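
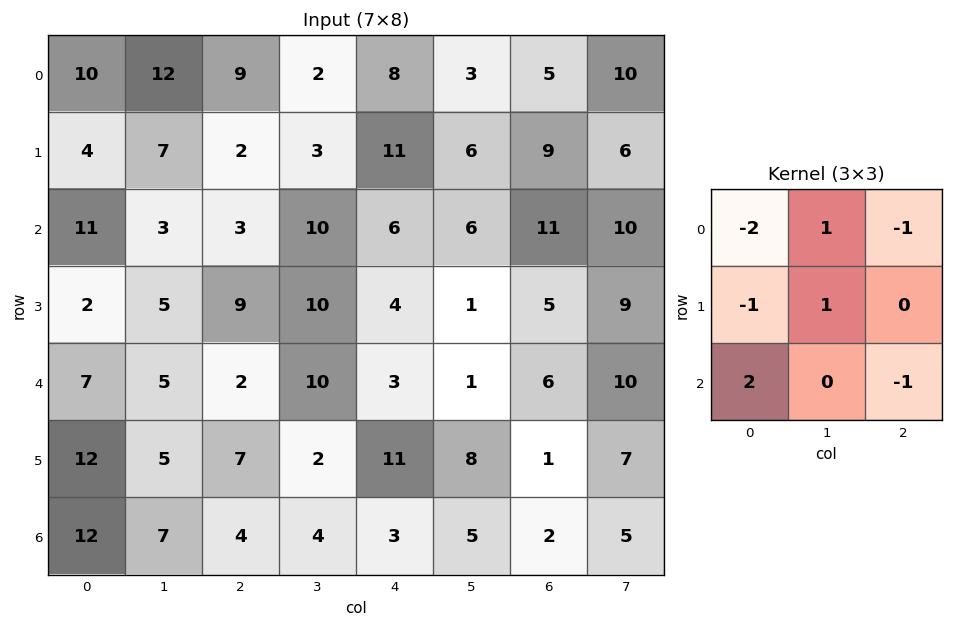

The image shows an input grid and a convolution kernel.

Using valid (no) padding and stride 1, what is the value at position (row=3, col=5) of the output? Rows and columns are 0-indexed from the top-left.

The receptive field on the input at this output position is [1 5 9 / 1 6 10 / 8 1 7]. Elementwise product with the kernel and sum: 1·-2 + 5·1 + 9·-1 + 1·-1 + 6·1 + 8·2 + 7·-1.

8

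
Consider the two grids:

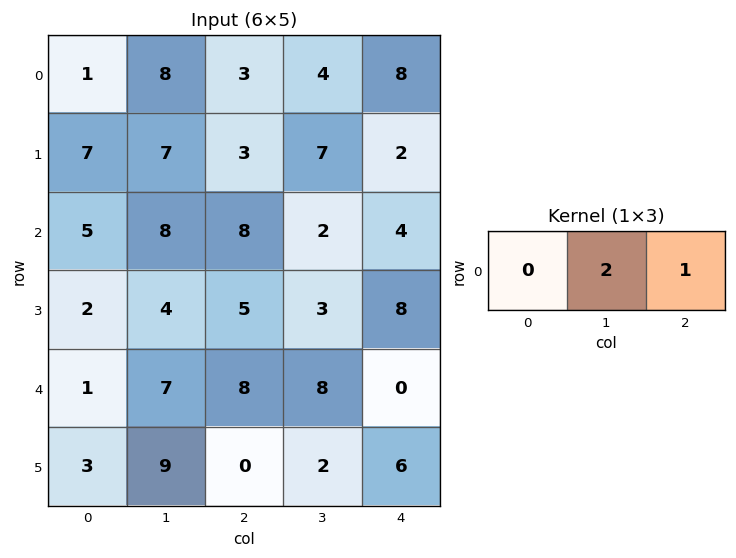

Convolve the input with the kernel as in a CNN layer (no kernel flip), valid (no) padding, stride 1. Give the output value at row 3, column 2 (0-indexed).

The receptive field on the input at this output position is [5 3 8]. Elementwise product with the kernel and sum: 3·2 + 8·1.

14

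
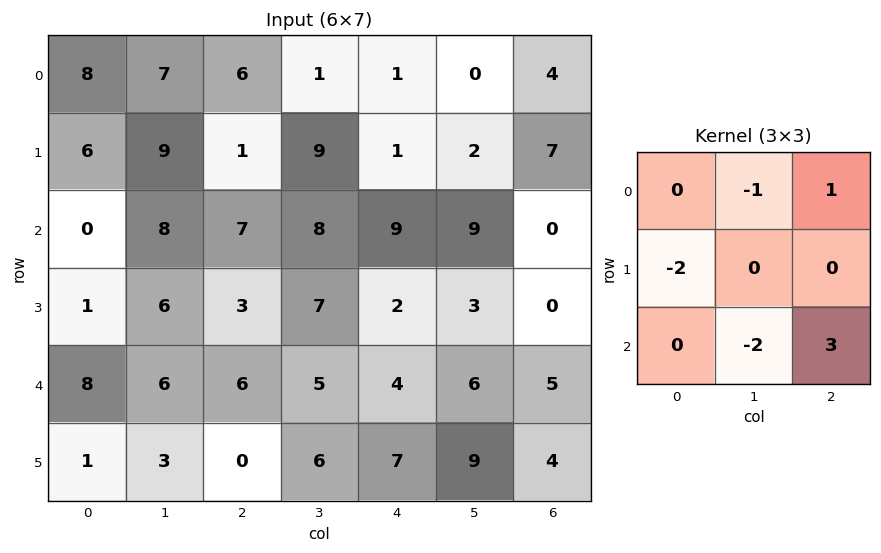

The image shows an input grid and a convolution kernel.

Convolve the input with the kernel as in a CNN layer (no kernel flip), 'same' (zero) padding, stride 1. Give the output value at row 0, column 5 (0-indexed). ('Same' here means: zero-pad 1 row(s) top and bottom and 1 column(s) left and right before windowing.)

The receptive field on the zero-padded input at this output position is [0 0 0 / 1 0 4 / 1 2 7]. Elementwise product with the kernel and sum: 0·-1 + 0·1 + 1·-2 + 2·-2 + 7·3.

15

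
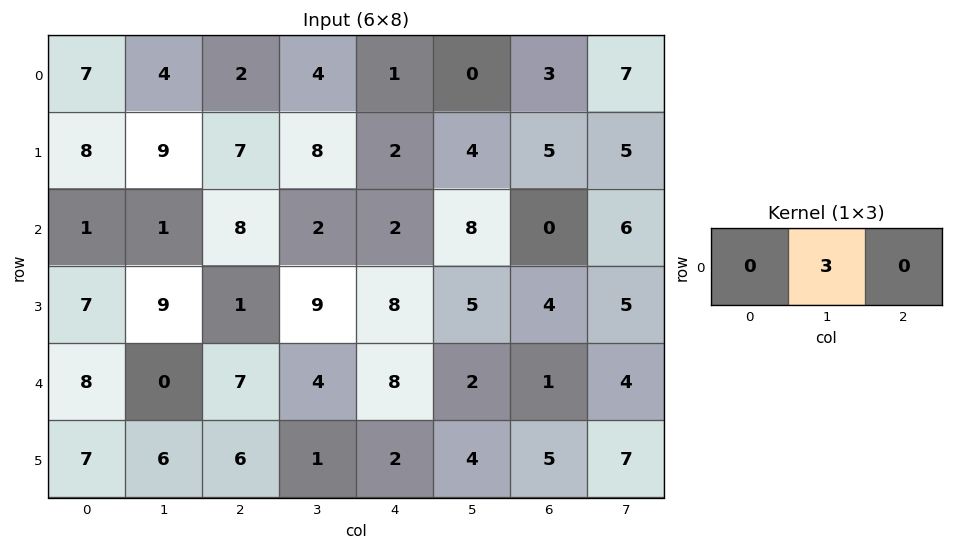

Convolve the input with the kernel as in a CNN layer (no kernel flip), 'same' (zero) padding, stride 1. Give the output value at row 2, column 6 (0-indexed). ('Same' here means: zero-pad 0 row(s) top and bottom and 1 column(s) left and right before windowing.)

The receptive field on the zero-padded input at this output position is [8 0 6]. Elementwise product with the kernel and sum: 0·3.

0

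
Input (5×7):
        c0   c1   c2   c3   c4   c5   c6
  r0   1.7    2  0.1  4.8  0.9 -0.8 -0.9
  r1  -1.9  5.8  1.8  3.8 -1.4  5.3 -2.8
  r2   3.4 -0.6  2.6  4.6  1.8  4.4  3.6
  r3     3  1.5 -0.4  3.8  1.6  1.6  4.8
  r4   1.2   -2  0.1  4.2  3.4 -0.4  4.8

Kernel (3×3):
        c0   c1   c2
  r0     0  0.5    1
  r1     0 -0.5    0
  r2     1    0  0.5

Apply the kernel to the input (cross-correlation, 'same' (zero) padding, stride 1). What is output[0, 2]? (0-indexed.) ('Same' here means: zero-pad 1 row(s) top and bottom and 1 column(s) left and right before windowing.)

7.65

The receptive field on the zero-padded input at this output position is [0 0 0 / 2 0.1 4.8 / 5.8 1.8 3.8]. Elementwise product with the kernel and sum: 0·0.5 + 0·1 + 0.1·-0.5 + 5.8·1 + 3.8·0.5.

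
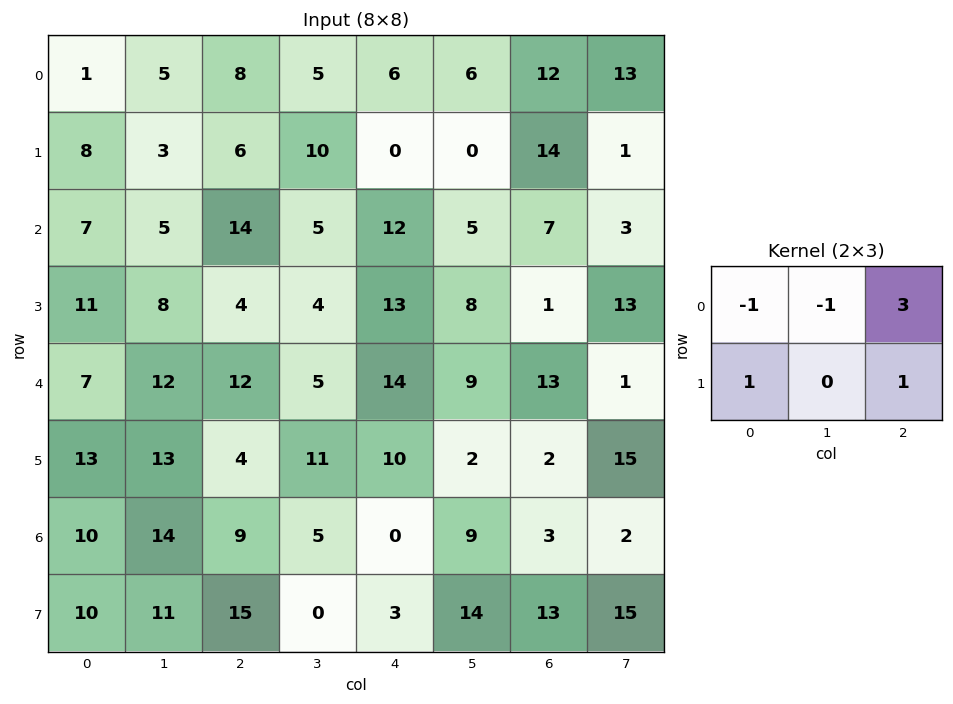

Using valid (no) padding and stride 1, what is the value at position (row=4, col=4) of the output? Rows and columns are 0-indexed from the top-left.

The receptive field on the input at this output position is [14 9 13 / 10 2 2]. Elementwise product with the kernel and sum: 14·-1 + 9·-1 + 13·3 + 10·1 + 2·1.

28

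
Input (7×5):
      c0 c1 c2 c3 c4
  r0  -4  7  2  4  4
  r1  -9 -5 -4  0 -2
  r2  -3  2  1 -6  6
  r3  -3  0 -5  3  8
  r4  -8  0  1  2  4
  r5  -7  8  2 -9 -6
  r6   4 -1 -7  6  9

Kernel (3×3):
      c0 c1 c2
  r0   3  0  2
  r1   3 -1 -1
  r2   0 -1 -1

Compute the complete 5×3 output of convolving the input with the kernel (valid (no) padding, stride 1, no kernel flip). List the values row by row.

Output[0,0]: The receptive field on the input at this output position is [-4 7 2 / -9 -5 -4 / -3 2 1]. Elementwise product with the kernel and sum: -4·3 + 2·2 + -9·3 + -5·-1 + -4·-1 + 2·-1 + 1·-1.

-29 23 4
-42 -2 -24
-12 -7 -17
-54 10 13
-45 36 17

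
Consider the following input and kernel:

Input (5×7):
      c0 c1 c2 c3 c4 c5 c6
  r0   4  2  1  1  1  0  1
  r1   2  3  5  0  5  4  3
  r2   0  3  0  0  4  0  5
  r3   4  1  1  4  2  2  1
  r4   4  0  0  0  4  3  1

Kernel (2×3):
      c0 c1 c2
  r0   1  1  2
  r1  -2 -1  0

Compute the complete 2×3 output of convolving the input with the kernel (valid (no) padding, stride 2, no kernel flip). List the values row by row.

Output[0,0]: The receptive field on the input at this output position is [4 2 1 / 2 3 5]. Elementwise product with the kernel and sum: 4·1 + 2·1 + 1·2 + 2·-2 + 3·-1.
Output[0,1]: The receptive field on the input at this output position is [1 1 1 / 5 0 5]. Elementwise product with the kernel and sum: 1·1 + 1·1 + 1·2 + 5·-2 + 0·-1.

1 -6 -11
-6 2 8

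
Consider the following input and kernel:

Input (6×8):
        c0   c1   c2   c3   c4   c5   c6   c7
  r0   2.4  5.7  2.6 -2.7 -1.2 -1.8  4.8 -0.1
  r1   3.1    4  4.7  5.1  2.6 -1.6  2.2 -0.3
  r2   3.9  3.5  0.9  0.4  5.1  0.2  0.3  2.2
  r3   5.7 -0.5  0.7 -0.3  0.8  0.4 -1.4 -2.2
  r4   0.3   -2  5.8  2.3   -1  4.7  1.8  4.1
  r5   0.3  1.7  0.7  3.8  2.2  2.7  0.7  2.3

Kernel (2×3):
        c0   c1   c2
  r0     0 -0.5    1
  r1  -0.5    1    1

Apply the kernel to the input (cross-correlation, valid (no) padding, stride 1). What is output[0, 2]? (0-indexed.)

5.5

The receptive field on the input at this output position is [2.6 -2.7 -1.2 / 4.7 5.1 2.6]. Elementwise product with the kernel and sum: -2.7·-0.5 + -1.2·1 + 4.7·-0.5 + 5.1·1 + 2.6·1.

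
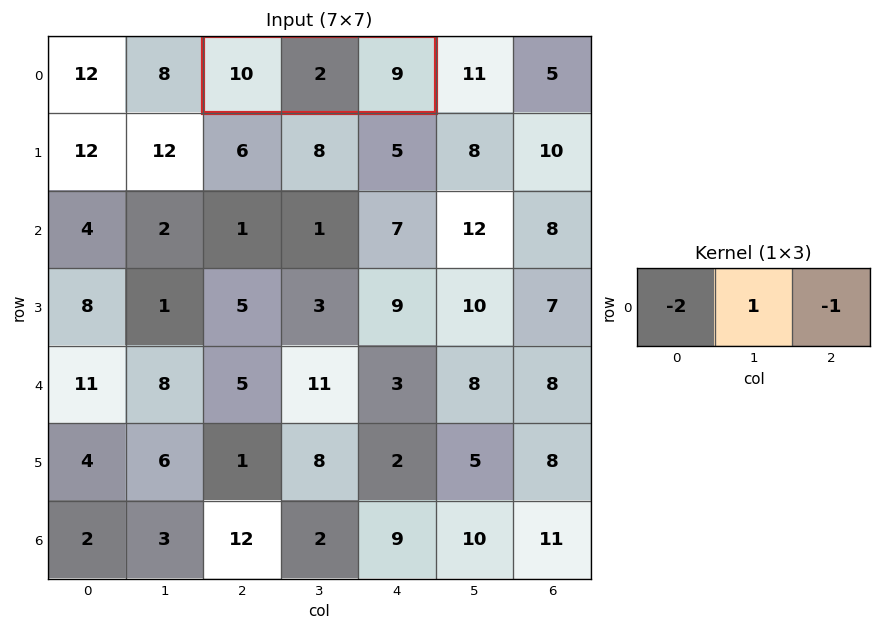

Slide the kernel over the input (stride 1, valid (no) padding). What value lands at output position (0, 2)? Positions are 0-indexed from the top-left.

The receptive field on the input at this output position is [10 2 9]. Elementwise product with the kernel and sum: 10·-2 + 2·1 + 9·-1.

-27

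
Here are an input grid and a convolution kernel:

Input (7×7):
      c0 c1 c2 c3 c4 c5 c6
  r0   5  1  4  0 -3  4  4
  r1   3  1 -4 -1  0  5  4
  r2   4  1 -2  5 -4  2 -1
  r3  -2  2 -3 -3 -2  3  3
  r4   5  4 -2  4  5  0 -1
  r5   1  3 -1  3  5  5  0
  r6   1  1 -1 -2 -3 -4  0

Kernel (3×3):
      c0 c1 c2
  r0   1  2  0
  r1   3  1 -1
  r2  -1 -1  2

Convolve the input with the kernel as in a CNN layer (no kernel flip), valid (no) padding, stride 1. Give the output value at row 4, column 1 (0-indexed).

1

The receptive field on the input at this output position is [4 -2 4 / 3 -1 3 / 1 -1 -2]. Elementwise product with the kernel and sum: 4·1 + -2·2 + 3·3 + -1·1 + 3·-1 + 1·-1 + -1·-1 + -2·2.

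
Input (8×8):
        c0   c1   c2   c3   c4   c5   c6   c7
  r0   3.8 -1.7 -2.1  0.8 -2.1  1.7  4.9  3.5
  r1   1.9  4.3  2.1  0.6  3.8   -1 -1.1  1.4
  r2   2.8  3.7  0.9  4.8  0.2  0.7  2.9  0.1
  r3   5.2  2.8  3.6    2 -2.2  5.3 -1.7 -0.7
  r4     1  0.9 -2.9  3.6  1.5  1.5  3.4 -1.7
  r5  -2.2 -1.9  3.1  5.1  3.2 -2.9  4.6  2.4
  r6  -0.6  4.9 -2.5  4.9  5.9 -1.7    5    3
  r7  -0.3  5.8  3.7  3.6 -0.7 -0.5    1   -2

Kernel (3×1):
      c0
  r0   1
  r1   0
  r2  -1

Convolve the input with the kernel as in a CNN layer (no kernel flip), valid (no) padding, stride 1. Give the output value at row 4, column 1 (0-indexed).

-4

The receptive field on the input at this output position is [0.9 / -1.9 / 4.9]. Elementwise product with the kernel and sum: 0.9·1 + 4.9·-1.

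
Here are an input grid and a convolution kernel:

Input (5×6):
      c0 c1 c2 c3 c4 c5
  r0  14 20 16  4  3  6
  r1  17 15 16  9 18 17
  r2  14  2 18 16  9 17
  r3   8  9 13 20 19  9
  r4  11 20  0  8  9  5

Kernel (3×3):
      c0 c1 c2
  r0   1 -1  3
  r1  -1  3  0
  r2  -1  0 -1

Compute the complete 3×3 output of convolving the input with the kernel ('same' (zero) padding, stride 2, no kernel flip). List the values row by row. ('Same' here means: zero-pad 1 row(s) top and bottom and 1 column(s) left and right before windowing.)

Output[0,0]: The receptive field on the zero-padded input at this output position is [0 0 0 / 0 14 20 / 0 17 15]. Elementwise product with the kernel and sum: 0·1 + 0·-1 + 0·3 + 0·-1 + 14·3 + 0·-1 + 15·-1.
Output[0,1]: The receptive field on the zero-padded input at this output position is [0 0 0 / 20 16 4 / 15 16 9]. Elementwise product with the kernel and sum: 0·1 + 0·-1 + 0·3 + 20·-1 + 16·3 + 15·-1 + 9·-1.

27 4 -21
61 49 24
52 36 47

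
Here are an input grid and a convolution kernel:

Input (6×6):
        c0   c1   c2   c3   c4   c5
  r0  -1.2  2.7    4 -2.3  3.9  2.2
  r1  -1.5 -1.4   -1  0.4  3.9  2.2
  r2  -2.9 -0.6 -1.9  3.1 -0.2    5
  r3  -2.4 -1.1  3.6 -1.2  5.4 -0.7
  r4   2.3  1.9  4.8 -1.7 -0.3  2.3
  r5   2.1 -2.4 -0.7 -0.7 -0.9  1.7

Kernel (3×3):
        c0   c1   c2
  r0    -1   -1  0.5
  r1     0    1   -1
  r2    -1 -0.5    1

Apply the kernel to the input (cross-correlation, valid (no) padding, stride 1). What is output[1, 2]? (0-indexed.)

8.25

The receptive field on the input at this output position is [-1 0.4 3.9 / -1.9 3.1 -0.2 / 3.6 -1.2 5.4]. Elementwise product with the kernel and sum: -1·-1 + 0.4·-1 + 3.9·0.5 + 3.1·1 + -0.2·-1 + 3.6·-1 + -1.2·-0.5 + 5.4·1.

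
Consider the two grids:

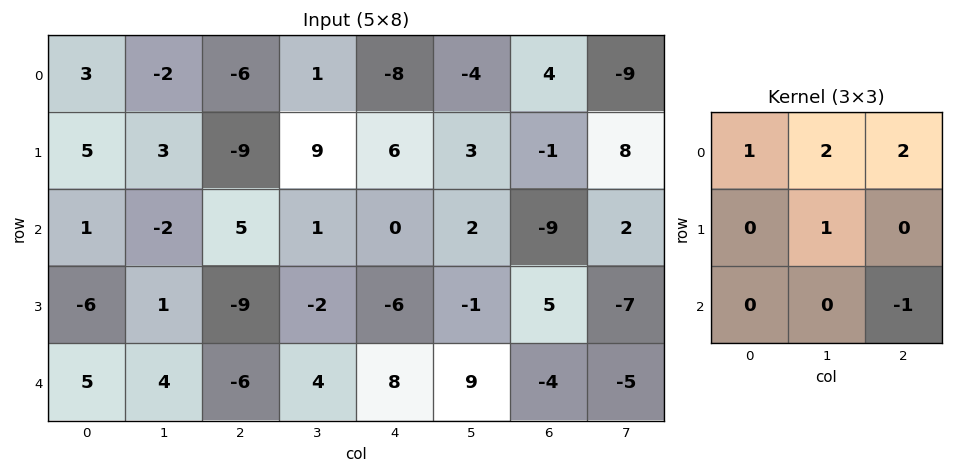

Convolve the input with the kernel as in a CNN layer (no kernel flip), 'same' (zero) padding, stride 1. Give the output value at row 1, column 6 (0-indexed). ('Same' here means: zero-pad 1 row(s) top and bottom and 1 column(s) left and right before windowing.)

The receptive field on the zero-padded input at this output position is [-4 4 -9 / 3 -1 8 / 2 -9 2]. Elementwise product with the kernel and sum: -4·1 + 4·2 + -9·2 + -1·1 + 2·-1.

-17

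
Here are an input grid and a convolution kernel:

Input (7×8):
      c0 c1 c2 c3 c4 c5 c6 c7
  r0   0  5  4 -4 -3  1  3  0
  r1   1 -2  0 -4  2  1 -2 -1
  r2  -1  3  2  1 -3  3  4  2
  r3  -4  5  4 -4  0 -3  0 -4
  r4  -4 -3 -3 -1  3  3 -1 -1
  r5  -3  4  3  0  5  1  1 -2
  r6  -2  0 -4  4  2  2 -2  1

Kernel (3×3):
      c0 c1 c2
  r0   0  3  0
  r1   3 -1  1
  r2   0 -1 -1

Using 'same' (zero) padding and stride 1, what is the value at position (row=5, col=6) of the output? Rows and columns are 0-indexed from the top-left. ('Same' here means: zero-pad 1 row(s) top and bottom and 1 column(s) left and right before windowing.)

The receptive field on the zero-padded input at this output position is [3 -1 -1 / 1 1 -2 / 2 -2 1]. Elementwise product with the kernel and sum: -1·3 + 1·3 + 1·-1 + -2·1 + -2·-1 + 1·-1.

-2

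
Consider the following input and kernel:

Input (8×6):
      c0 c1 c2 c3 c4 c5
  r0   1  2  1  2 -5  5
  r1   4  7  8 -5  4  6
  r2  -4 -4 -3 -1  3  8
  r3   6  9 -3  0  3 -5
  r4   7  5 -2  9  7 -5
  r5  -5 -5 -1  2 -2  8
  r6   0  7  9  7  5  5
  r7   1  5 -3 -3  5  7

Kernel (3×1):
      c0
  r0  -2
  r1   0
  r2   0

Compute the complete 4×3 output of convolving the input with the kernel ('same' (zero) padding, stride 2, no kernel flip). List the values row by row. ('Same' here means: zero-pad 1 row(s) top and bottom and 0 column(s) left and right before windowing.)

Output[0,0]: The receptive field on the zero-padded input at this output position is [0 / 1 / 4]. Elementwise product with the kernel and sum: 0·-2.

0 0 0
-8 -16 -8
-12 6 -6
10 2 4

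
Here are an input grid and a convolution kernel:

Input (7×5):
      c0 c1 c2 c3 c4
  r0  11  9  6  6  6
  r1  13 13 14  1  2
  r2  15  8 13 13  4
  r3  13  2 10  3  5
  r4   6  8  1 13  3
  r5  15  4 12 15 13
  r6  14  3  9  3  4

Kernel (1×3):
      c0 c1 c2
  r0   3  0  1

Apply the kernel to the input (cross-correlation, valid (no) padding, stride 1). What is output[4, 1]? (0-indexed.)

The receptive field on the input at this output position is [8 1 13]. Elementwise product with the kernel and sum: 8·3 + 13·1.

37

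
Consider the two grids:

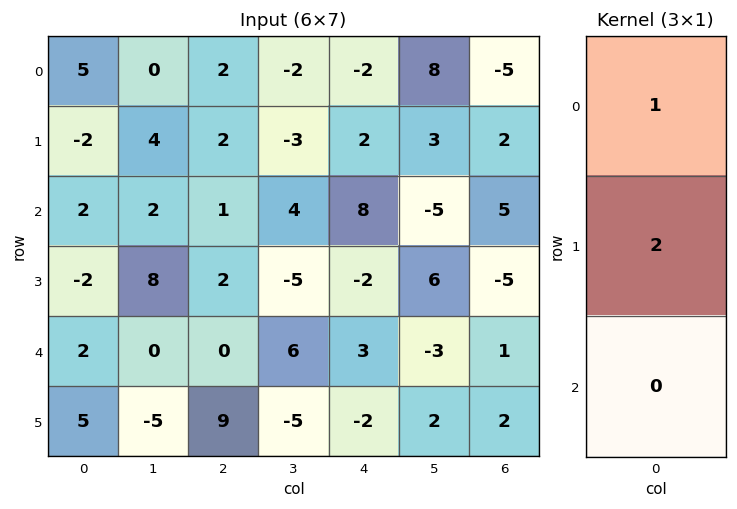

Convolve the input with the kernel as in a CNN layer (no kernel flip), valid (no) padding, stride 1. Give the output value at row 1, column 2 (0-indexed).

The receptive field on the input at this output position is [2 / 1 / 2]. Elementwise product with the kernel and sum: 2·1 + 1·2.

4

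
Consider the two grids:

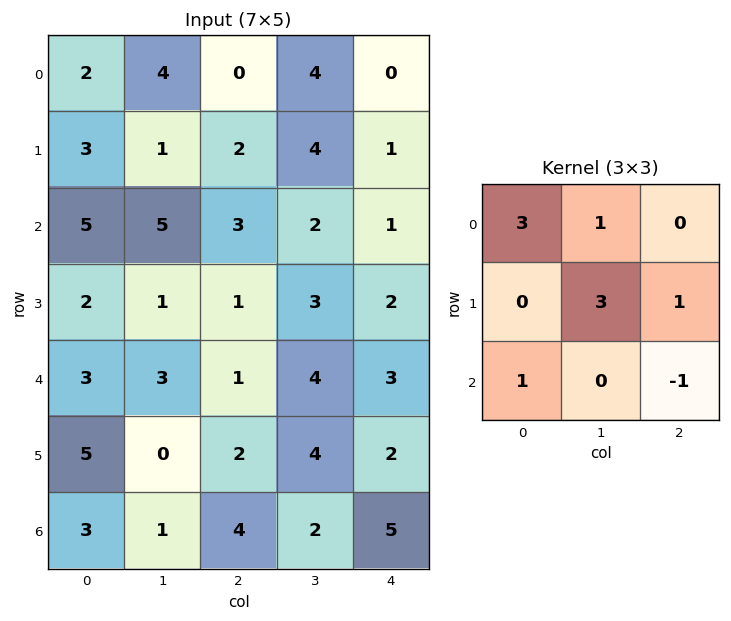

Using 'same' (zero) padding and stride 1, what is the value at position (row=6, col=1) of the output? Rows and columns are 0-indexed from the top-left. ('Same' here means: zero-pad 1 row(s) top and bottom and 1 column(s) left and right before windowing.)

The receptive field on the zero-padded input at this output position is [5 0 2 / 3 1 4 / 0 0 0]. Elementwise product with the kernel and sum: 5·3 + 0·1 + 1·3 + 4·1 + 0·1 + 0·-1.

22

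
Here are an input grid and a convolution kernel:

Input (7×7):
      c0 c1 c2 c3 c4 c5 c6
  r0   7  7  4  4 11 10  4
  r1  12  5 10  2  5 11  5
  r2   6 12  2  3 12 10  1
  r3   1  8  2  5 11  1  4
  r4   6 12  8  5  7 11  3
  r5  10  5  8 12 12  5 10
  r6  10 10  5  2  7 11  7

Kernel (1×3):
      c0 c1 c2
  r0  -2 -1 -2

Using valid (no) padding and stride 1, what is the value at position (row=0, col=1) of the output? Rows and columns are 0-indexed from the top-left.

The receptive field on the input at this output position is [7 4 4]. Elementwise product with the kernel and sum: 7·-2 + 4·-1 + 4·-2.

-26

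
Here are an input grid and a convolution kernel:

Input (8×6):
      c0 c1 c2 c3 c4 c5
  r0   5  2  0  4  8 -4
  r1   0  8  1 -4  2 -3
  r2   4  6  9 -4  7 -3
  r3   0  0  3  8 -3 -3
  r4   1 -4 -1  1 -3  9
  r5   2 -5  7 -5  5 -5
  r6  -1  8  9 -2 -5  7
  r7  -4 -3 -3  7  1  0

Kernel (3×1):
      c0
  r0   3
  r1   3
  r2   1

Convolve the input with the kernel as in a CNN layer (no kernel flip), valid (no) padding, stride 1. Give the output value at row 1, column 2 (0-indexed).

33

The receptive field on the input at this output position is [1 / 9 / 3]. Elementwise product with the kernel and sum: 1·3 + 9·3 + 3·1.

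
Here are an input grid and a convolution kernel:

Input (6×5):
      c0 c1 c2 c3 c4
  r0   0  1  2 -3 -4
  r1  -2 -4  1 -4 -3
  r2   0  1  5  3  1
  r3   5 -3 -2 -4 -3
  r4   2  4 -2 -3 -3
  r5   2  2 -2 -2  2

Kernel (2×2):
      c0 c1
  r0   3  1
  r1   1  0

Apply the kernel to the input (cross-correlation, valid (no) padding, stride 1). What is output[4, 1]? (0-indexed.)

The receptive field on the input at this output position is [4 -2 / 2 -2]. Elementwise product with the kernel and sum: 4·3 + -2·1 + 2·1.

12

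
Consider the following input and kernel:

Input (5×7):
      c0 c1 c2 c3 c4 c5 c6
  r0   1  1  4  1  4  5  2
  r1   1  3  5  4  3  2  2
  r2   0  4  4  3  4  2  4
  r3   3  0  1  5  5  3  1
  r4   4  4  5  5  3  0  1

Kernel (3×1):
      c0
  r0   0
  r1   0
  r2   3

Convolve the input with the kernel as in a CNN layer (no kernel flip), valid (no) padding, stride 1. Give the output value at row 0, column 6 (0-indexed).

The receptive field on the input at this output position is [2 / 2 / 4]. Elementwise product with the kernel and sum: 4·3.

12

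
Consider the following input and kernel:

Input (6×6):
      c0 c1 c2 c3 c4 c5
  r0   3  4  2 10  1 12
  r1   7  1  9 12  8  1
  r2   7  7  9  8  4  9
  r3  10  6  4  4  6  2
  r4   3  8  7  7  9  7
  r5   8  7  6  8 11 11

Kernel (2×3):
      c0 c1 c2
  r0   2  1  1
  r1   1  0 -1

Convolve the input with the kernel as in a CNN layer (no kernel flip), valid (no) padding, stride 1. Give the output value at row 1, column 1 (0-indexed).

22

The receptive field on the input at this output position is [1 9 12 / 7 9 8]. Elementwise product with the kernel and sum: 1·2 + 9·1 + 12·1 + 7·1 + 8·-1.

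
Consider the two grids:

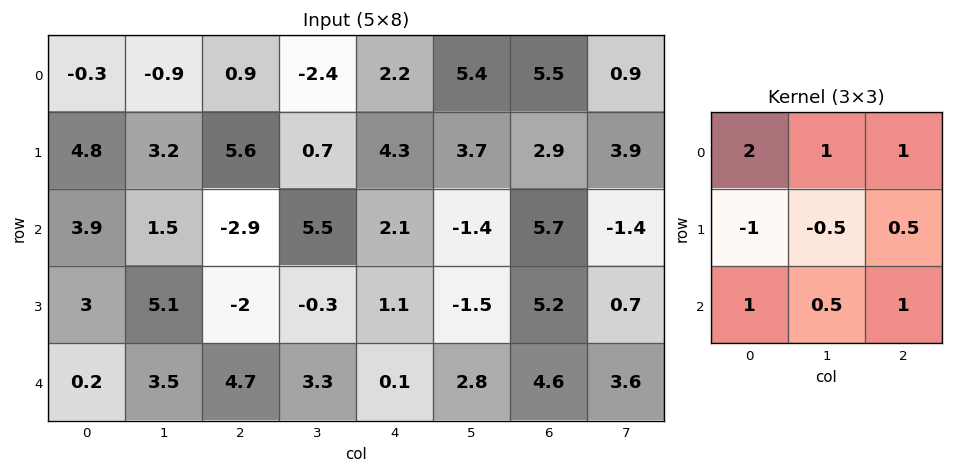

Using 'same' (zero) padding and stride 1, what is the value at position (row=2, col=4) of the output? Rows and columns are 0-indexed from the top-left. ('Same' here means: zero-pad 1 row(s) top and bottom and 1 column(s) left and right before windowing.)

0.9

The receptive field on the zero-padded input at this output position is [0.7 4.3 3.7 / 5.5 2.1 -1.4 / -0.3 1.1 -1.5]. Elementwise product with the kernel and sum: 0.7·2 + 4.3·1 + 3.7·1 + 5.5·-1 + 2.1·-0.5 + -1.4·0.5 + -0.3·1 + 1.1·0.5 + -1.5·1.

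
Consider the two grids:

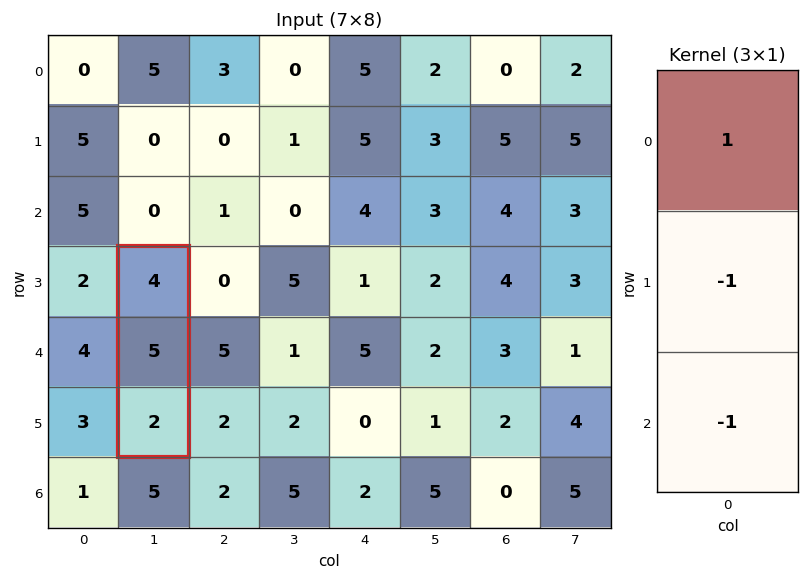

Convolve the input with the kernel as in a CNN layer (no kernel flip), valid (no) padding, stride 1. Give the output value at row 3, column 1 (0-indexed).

The receptive field on the input at this output position is [4 / 5 / 2]. Elementwise product with the kernel and sum: 4·1 + 5·-1 + 2·-1.

-3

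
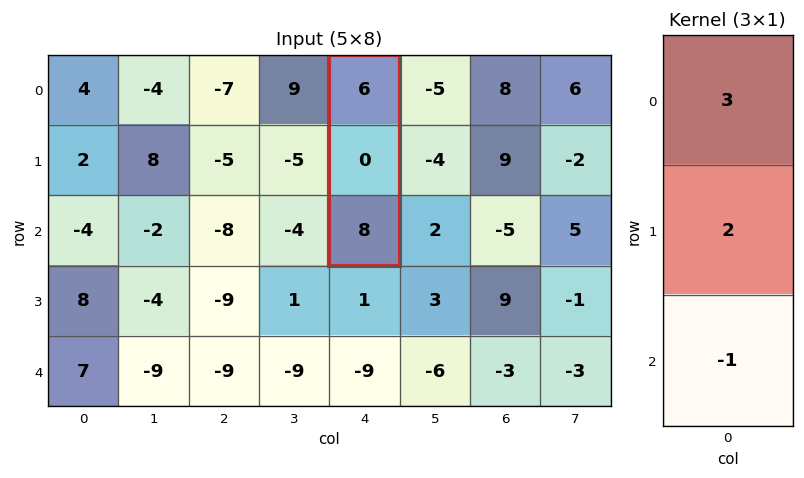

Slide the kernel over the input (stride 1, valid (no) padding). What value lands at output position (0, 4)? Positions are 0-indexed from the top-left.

10

The receptive field on the input at this output position is [6 / 0 / 8]. Elementwise product with the kernel and sum: 6·3 + 0·2 + 8·-1.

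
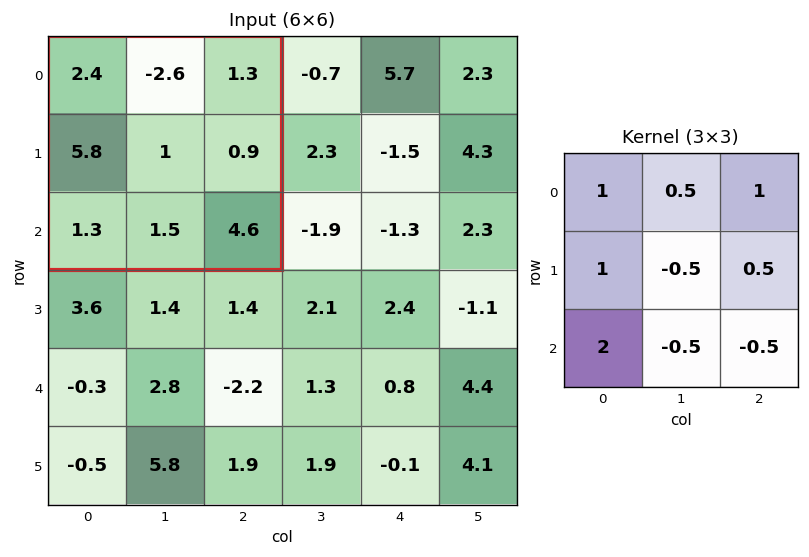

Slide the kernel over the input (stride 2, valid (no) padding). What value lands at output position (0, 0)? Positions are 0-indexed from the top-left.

The receptive field on the input at this output position is [2.4 -2.6 1.3 / 5.8 1 0.9 / 1.3 1.5 4.6]. Elementwise product with the kernel and sum: 2.4·1 + -2.6·0.5 + 1.3·1 + 5.8·1 + 1·-0.5 + 0.9·0.5 + 1.3·2 + 1.5·-0.5 + 4.6·-0.5.

7.7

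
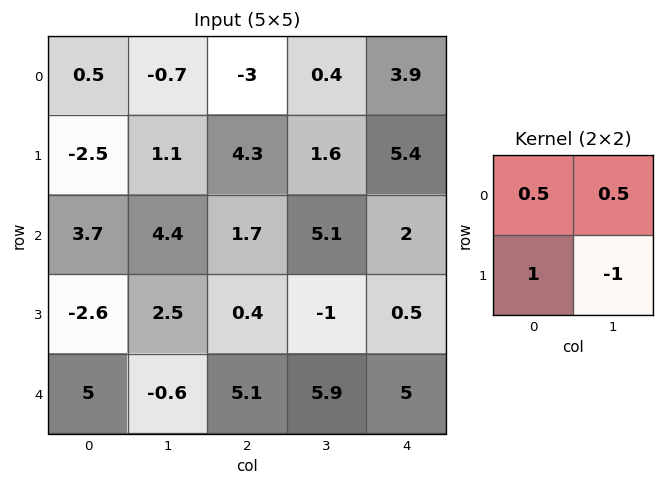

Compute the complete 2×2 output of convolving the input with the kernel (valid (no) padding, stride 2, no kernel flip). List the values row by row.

Output[0,0]: The receptive field on the input at this output position is [0.5 -0.7 / -2.5 1.1]. Elementwise product with the kernel and sum: 0.5·0.5 + -0.7·0.5 + -2.5·1 + 1.1·-1.

-3.7 1.4
-1.05 4.8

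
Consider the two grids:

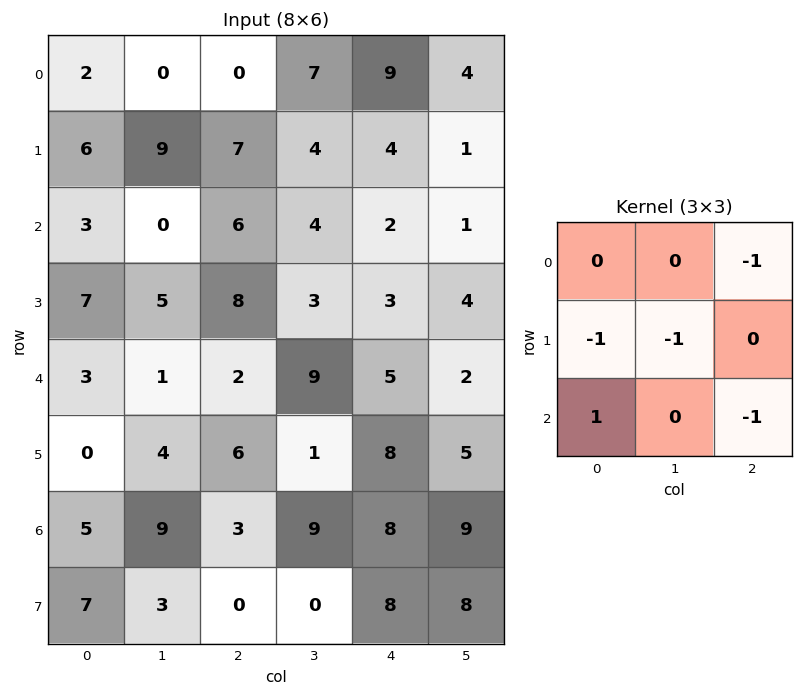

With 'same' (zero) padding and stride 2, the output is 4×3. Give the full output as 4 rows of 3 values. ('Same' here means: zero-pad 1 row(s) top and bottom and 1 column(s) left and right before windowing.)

Output[0,0]: The receptive field on the zero-padded input at this output position is [0 0 0 / 0 2 0 / 0 6 9]. Elementwise product with the kernel and sum: 0·-1 + 0·-1 + 2·-1 + 0·1 + 9·-1.
Output[0,1]: The receptive field on the zero-padded input at this output position is [0 0 0 / 0 0 7 / 9 7 4]. Elementwise product with the kernel and sum: 0·-1 + 0·-1 + 0·-1 + 9·1 + 4·-1.

-11 5 -13
-17 -8 -8
-12 -3 -22
-12 -10 -30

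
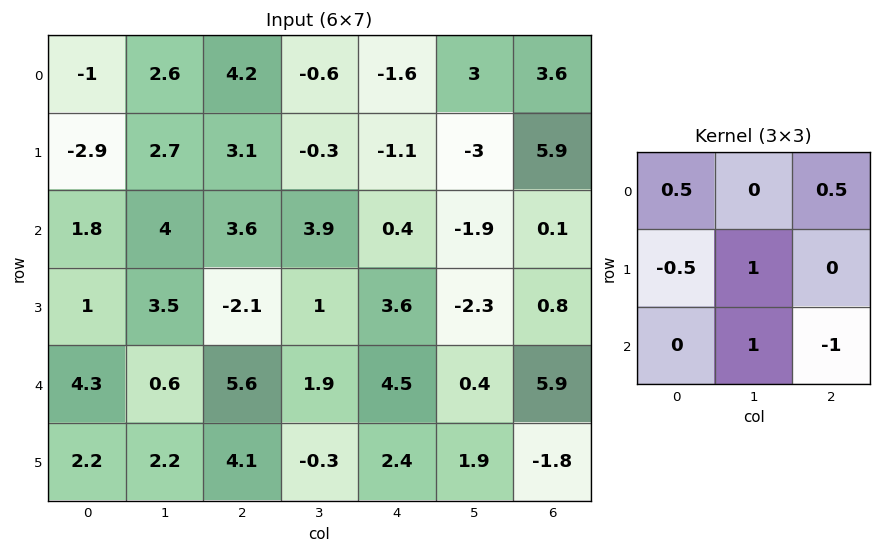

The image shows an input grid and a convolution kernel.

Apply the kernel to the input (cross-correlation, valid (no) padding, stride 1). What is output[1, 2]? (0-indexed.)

The receptive field on the input at this output position is [3.1 -0.3 -1.1 / 3.6 3.9 0.4 / -2.1 1 3.6]. Elementwise product with the kernel and sum: 3.1·0.5 + -1.1·0.5 + 3.6·-0.5 + 3.9·1 + 1·1 + 3.6·-1.

0.5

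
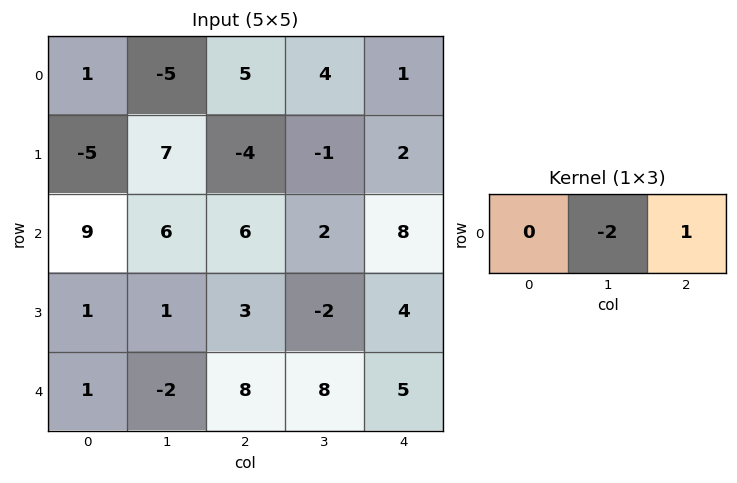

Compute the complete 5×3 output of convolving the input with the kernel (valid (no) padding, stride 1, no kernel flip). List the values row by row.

15 -6 -7
-18 7 4
-6 -10 4
1 -8 8
12 -8 -11

Output[0,0]: The receptive field on the input at this output position is [1 -5 5]. Elementwise product with the kernel and sum: -5·-2 + 5·1.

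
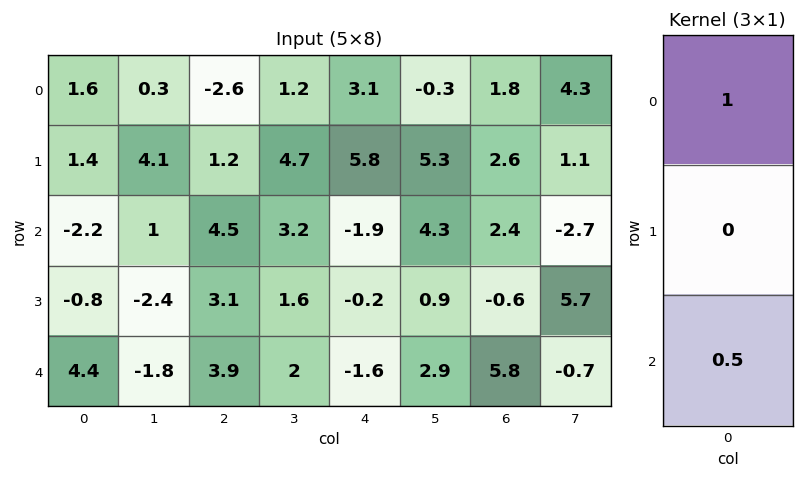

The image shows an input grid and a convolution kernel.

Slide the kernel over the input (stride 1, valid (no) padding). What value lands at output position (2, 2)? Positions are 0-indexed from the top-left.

The receptive field on the input at this output position is [4.5 / 3.1 / 3.9]. Elementwise product with the kernel and sum: 4.5·1 + 3.9·0.5.

6.45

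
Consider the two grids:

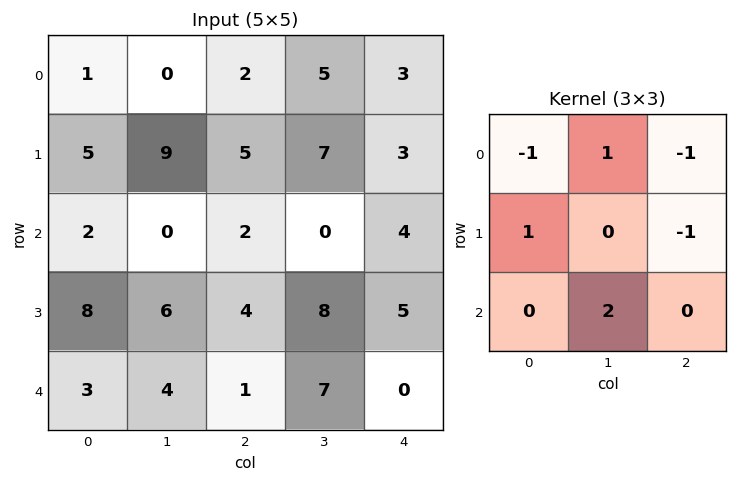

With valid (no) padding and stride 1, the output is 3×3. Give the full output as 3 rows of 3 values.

Output[0,0]: The receptive field on the input at this output position is [1 0 2 / 5 9 5 / 2 0 2]. Elementwise product with the kernel and sum: 1·-1 + 0·1 + 2·-1 + 5·1 + 5·-1 + 0·2.

-3 3 2
11 -3 13
8 2 7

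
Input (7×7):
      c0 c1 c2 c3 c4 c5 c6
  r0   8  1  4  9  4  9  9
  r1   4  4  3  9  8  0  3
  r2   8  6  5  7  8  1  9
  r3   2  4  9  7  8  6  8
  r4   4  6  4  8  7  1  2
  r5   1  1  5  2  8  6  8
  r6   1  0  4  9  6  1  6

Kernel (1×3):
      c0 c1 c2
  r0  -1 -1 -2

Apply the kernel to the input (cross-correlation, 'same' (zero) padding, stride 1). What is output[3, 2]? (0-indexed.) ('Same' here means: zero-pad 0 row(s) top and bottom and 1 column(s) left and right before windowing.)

-27

The receptive field on the zero-padded input at this output position is [4 9 7]. Elementwise product with the kernel and sum: 4·-1 + 9·-1 + 7·-2.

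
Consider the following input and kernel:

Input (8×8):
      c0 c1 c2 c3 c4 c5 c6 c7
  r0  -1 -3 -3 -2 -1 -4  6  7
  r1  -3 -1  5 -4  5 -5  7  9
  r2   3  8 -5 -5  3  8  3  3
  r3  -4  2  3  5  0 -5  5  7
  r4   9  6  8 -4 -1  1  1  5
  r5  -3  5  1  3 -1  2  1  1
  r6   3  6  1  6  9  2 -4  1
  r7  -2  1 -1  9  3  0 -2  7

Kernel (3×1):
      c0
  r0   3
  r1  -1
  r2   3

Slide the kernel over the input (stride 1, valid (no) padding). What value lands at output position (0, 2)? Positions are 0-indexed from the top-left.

The receptive field on the input at this output position is [-3 / 5 / -5]. Elementwise product with the kernel and sum: -3·3 + 5·-1 + -5·3.

-29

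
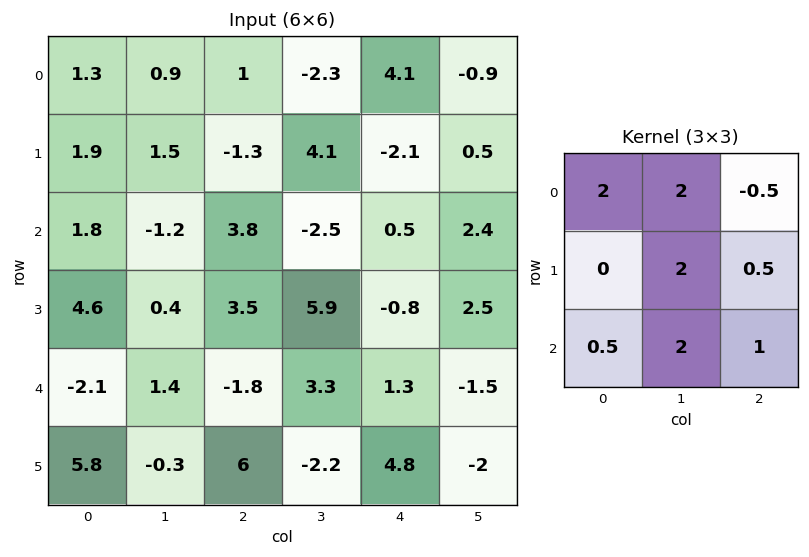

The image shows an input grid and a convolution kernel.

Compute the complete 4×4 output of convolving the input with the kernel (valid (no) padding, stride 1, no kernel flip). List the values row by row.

Output[0,0]: The receptive field on the input at this output position is [1.3 0.9 1 / 1.9 1.5 -1.3 / 1.8 -1.2 3.8]. Elementwise product with the kernel and sum: 1.3·2 + 0.9·2 + 1·-0.5 + 1.5·2 + -1.3·0.5 + 1.8·0.5 + -1.2·2 + 3.8·1.

8.55 8.9 -0.1 2.25
13.55 17.8 14.65 9.8
1.8 16.8 20.75 -2.8
18.45 12.55 29.85 17.3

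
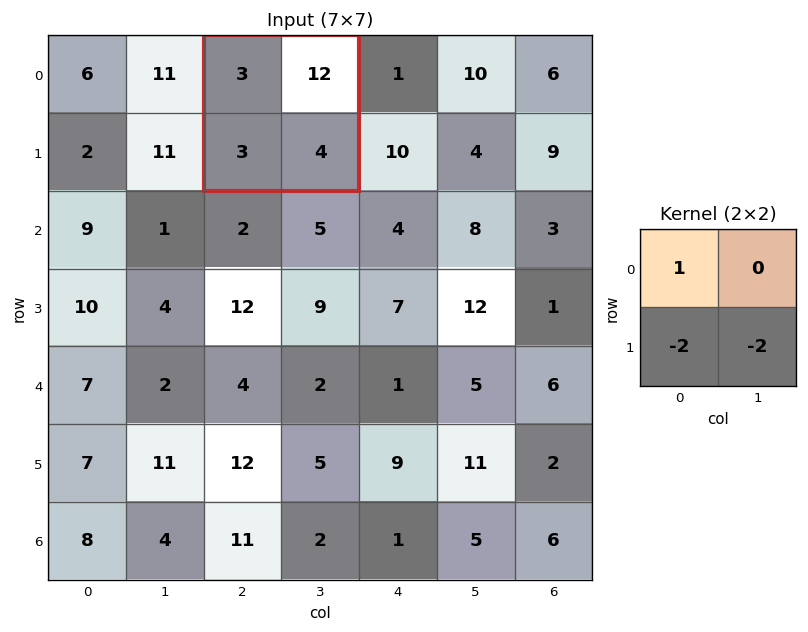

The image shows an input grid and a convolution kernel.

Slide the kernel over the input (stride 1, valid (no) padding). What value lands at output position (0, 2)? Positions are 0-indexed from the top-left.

-11

The receptive field on the input at this output position is [3 12 / 3 4]. Elementwise product with the kernel and sum: 3·1 + 3·-2 + 4·-2.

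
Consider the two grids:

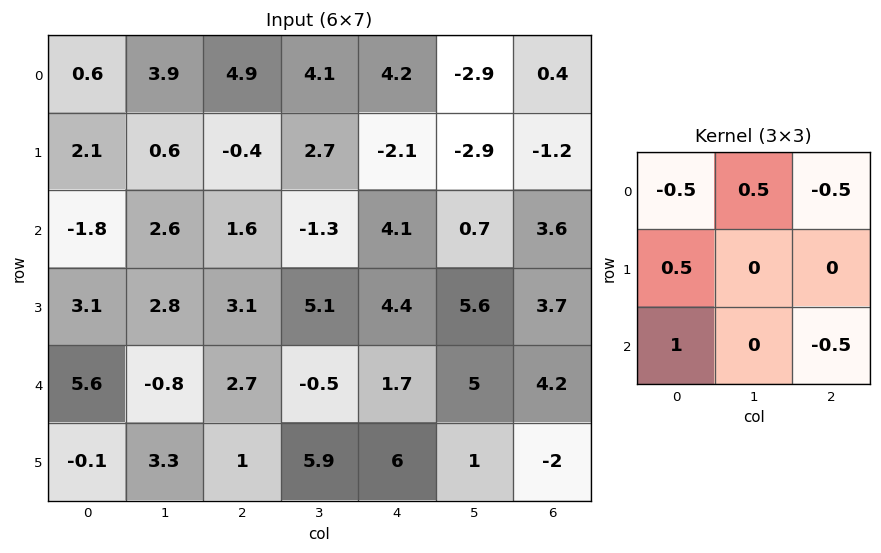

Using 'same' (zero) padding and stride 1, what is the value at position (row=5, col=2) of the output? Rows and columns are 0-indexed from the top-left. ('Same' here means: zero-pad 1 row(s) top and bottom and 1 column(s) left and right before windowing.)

The receptive field on the zero-padded input at this output position is [-0.8 2.7 -0.5 / 3.3 1 5.9 / 0 0 0]. Elementwise product with the kernel and sum: -0.8·-0.5 + 2.7·0.5 + -0.5·-0.5 + 3.3·0.5 + 0·1 + 0·-0.5.

3.65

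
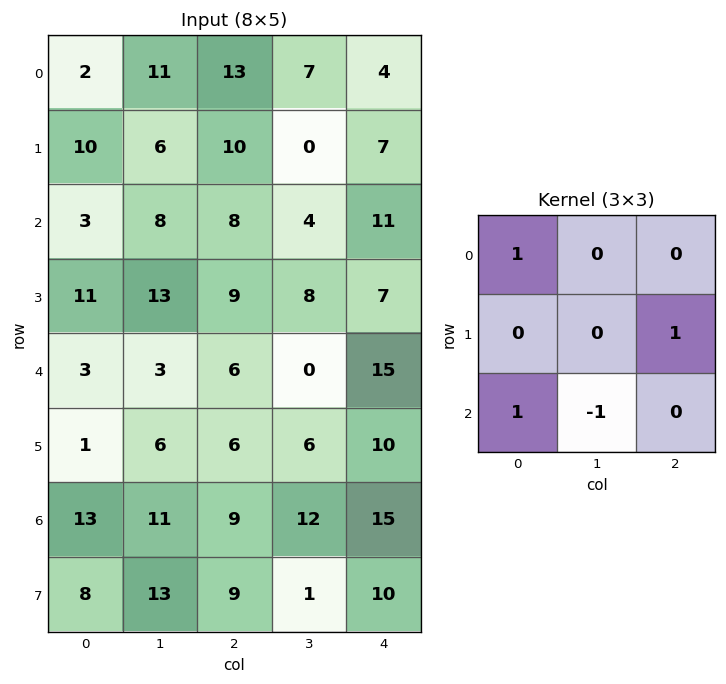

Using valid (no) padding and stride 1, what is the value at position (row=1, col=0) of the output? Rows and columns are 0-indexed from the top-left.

The receptive field on the input at this output position is [10 6 10 / 3 8 8 / 11 13 9]. Elementwise product with the kernel and sum: 10·1 + 8·1 + 11·1 + 13·-1.

16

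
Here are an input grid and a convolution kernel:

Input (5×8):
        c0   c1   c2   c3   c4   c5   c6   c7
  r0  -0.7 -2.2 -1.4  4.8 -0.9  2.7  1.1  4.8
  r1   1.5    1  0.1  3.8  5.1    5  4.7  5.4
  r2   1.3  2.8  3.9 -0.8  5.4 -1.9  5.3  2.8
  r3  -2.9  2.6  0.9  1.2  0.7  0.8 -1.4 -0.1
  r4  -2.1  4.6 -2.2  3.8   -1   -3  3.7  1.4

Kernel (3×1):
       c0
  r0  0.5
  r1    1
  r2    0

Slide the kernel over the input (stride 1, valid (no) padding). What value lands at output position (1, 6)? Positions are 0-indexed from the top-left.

The receptive field on the input at this output position is [4.7 / 5.3 / -1.4]. Elementwise product with the kernel and sum: 4.7·0.5 + 5.3·1.

7.65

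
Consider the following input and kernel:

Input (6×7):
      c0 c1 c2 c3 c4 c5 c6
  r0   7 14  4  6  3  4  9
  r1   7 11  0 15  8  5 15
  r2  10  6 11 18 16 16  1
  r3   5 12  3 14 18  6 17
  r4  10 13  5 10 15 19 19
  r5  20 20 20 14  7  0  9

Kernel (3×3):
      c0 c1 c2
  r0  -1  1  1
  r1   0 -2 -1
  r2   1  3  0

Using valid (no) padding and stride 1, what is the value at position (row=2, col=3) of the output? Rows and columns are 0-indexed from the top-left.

27

The receptive field on the input at this output position is [18 16 16 / 14 18 6 / 10 15 19]. Elementwise product with the kernel and sum: 18·-1 + 16·1 + 16·1 + 18·-2 + 6·-1 + 10·1 + 15·3.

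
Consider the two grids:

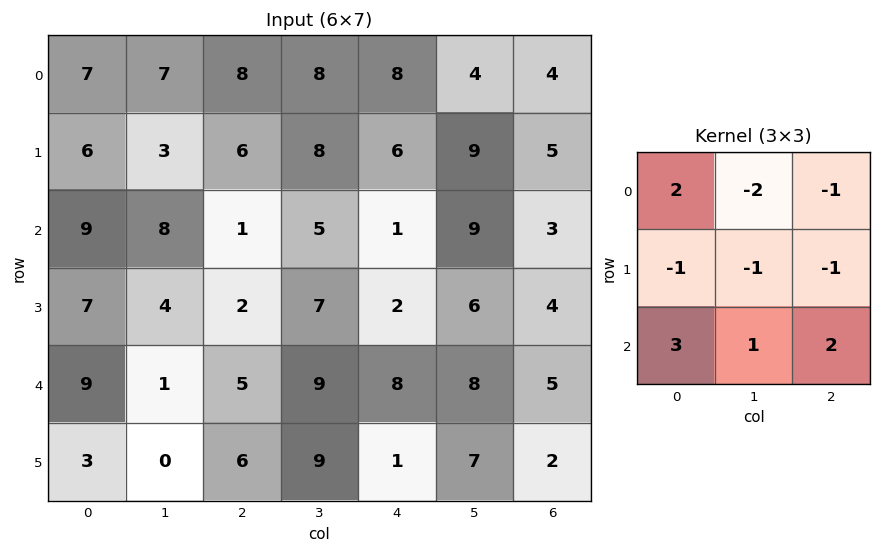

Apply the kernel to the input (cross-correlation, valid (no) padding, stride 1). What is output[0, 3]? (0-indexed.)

The receptive field on the input at this output position is [8 8 4 / 8 6 9 / 5 1 9]. Elementwise product with the kernel and sum: 8·2 + 8·-2 + 4·-1 + 8·-1 + 6·-1 + 9·-1 + 5·3 + 1·1 + 9·2.

7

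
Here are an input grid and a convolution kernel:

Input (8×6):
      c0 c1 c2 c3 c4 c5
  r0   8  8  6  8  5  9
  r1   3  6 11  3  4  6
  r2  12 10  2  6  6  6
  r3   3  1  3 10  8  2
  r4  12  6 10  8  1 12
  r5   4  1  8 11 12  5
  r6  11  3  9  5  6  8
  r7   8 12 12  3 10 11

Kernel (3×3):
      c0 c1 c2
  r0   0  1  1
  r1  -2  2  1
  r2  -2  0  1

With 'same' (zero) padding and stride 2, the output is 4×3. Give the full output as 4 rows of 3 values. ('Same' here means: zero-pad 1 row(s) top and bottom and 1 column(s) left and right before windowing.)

Output[0,0]: The receptive field on the zero-padded input at this output position is [0 0 0 / 0 8 8 / 0 3 6]. Elementwise product with the kernel and sum: 0·1 + 0·1 + 0·-2 + 8·2 + 8·1 + 0·-2 + 6·1.
Output[0,1]: The receptive field on the zero-padded input at this output position is [0 0 0 / 8 6 8 / 6 11 3]. Elementwise product with the kernel and sum: 0·1 + 0·1 + 8·-2 + 6·2 + 8·1 + 6·-2 + 3·1.

30 -5 3
44 12 -2
35 38 -9
42 15 32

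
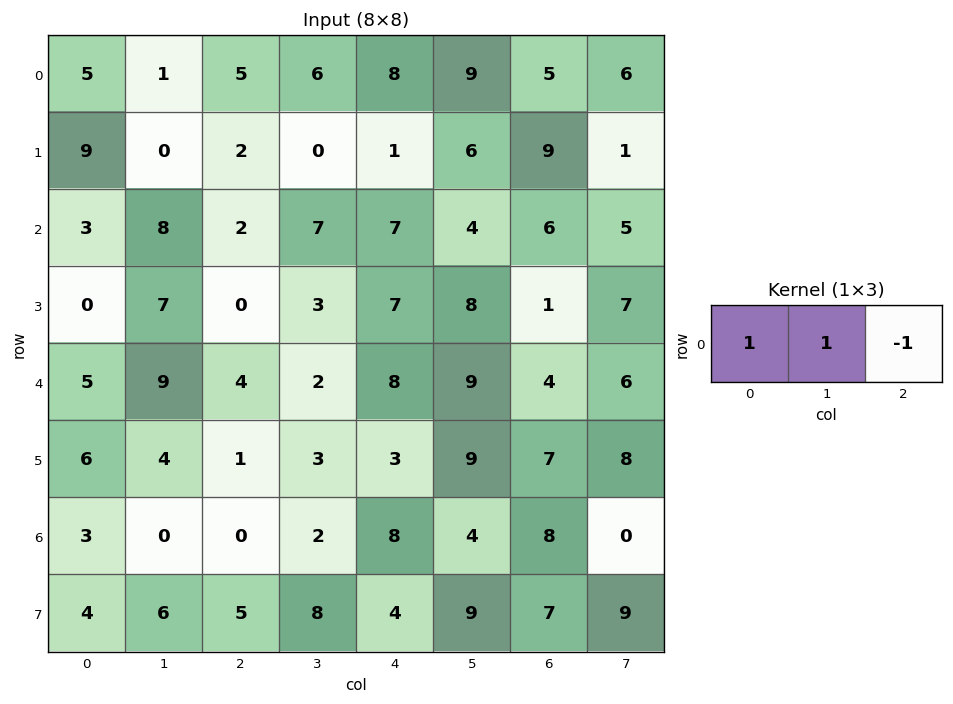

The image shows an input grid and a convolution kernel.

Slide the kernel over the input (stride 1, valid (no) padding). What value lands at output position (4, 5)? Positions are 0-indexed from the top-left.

The receptive field on the input at this output position is [9 4 6]. Elementwise product with the kernel and sum: 9·1 + 4·1 + 6·-1.

7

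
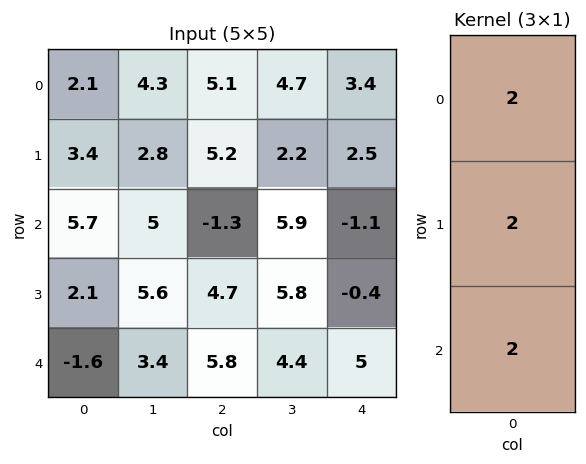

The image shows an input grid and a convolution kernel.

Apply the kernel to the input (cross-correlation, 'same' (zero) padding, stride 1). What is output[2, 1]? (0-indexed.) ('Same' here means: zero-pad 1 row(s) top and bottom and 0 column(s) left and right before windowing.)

26.8

The receptive field on the zero-padded input at this output position is [2.8 / 5 / 5.6]. Elementwise product with the kernel and sum: 2.8·2 + 5·2 + 5.6·2.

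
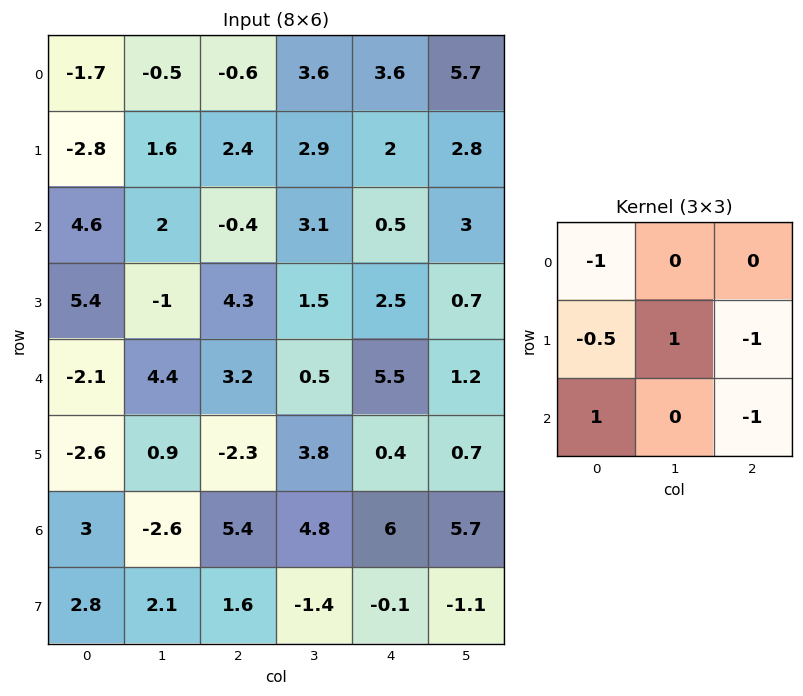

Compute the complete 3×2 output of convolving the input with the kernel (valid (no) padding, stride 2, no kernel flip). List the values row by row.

7.3 -0.6
-17.9 -5.05
4.2 0.75

Output[0,0]: The receptive field on the input at this output position is [-1.7 -0.5 -0.6 / -2.8 1.6 2.4 / 4.6 2 -0.4]. Elementwise product with the kernel and sum: -1.7·-1 + -2.8·-0.5 + 1.6·1 + 2.4·-1 + 4.6·1 + -0.4·-1.
Output[0,1]: The receptive field on the input at this output position is [-0.6 3.6 3.6 / 2.4 2.9 2 / -0.4 3.1 0.5]. Elementwise product with the kernel and sum: -0.6·-1 + 2.4·-0.5 + 2.9·1 + 2·-1 + -0.4·1 + 0.5·-1.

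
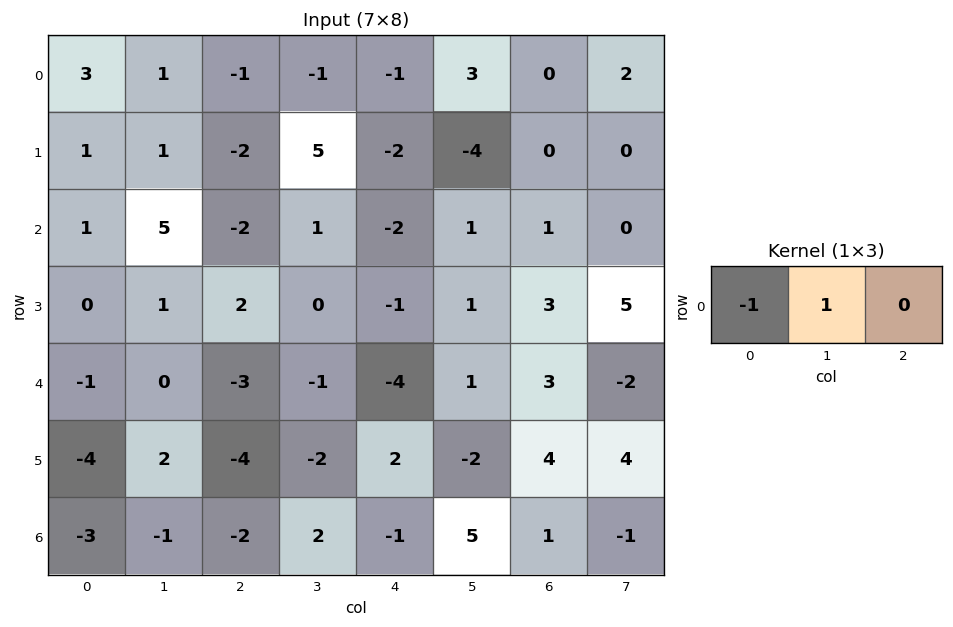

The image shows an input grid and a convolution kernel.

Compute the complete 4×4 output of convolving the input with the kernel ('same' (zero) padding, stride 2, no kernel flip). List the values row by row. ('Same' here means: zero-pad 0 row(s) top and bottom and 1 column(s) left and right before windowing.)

3 -2 0 -3
1 -7 -3 0
-1 -3 -3 2
-3 -1 -3 -4

Output[0,0]: The receptive field on the zero-padded input at this output position is [0 3 1]. Elementwise product with the kernel and sum: 0·-1 + 3·1.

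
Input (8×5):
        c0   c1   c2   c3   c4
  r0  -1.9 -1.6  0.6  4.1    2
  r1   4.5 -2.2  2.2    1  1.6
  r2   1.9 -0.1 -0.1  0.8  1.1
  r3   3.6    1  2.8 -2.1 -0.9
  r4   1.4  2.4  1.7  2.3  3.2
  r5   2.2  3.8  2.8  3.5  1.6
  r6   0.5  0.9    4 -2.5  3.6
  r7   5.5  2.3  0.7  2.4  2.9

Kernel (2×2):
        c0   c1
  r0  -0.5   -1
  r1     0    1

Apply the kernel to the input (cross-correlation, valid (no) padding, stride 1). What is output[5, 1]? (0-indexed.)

The receptive field on the input at this output position is [3.8 2.8 / 0.9 4]. Elementwise product with the kernel and sum: 3.8·-0.5 + 2.8·-1 + 4·1.

-0.7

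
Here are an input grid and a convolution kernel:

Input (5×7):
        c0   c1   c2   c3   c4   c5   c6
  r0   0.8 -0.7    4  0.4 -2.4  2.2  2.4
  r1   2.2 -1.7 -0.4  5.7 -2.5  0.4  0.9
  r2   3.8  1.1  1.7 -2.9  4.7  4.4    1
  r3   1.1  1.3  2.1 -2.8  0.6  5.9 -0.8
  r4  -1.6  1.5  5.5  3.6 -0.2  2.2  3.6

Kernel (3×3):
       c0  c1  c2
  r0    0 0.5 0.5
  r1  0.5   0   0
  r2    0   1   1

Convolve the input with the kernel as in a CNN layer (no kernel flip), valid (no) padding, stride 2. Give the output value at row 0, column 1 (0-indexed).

0.6

The receptive field on the input at this output position is [4 0.4 -2.4 / -0.4 5.7 -2.5 / 1.7 -2.9 4.7]. Elementwise product with the kernel and sum: 0.4·0.5 + -2.4·0.5 + -0.4·0.5 + -2.9·1 + 4.7·1.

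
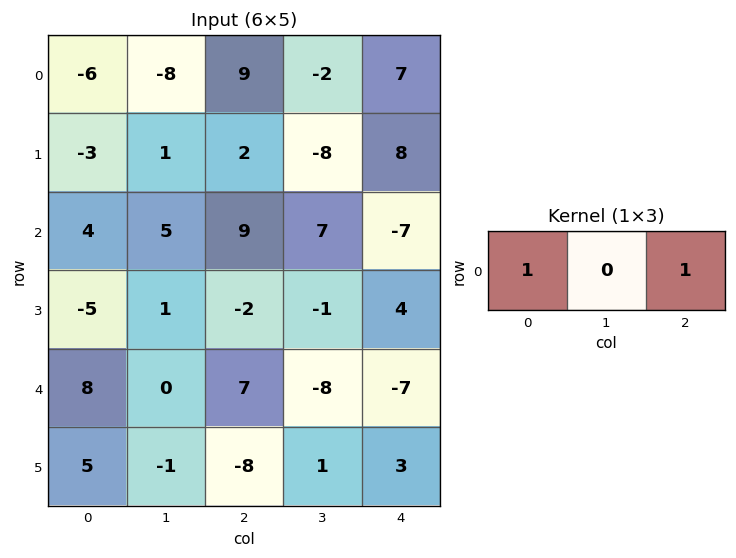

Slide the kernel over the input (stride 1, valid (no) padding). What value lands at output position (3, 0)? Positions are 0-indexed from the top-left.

-7

The receptive field on the input at this output position is [-5 1 -2]. Elementwise product with the kernel and sum: -5·1 + -2·1.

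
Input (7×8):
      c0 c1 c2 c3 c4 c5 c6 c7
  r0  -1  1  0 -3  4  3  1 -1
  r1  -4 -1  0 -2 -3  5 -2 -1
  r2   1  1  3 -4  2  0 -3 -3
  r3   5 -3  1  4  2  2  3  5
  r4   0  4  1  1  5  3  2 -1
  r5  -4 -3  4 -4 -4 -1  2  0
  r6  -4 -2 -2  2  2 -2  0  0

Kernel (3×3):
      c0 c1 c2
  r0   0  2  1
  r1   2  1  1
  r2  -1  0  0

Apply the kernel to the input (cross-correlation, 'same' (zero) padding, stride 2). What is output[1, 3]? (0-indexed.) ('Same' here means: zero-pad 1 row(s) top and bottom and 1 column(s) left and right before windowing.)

The receptive field on the zero-padded input at this output position is [5 -2 -1 / 0 -3 -3 / 2 3 5]. Elementwise product with the kernel and sum: -2·2 + -1·1 + 0·2 + -3·1 + -3·1 + 2·-1.

-13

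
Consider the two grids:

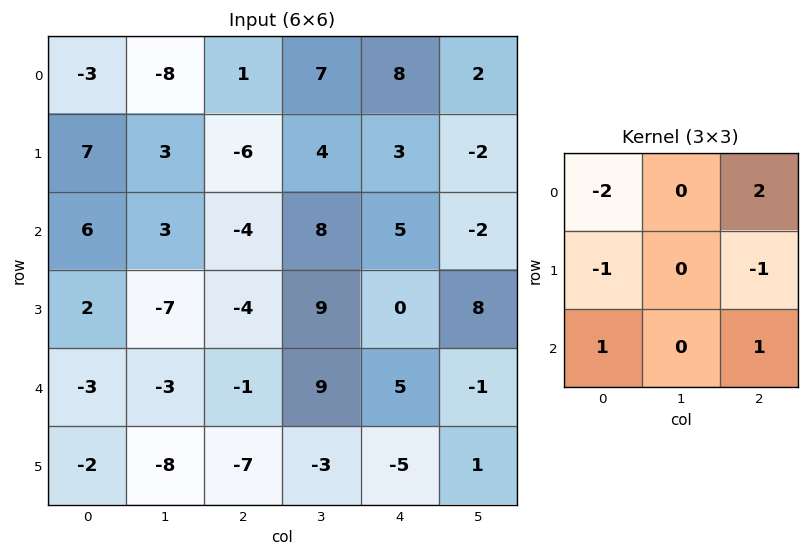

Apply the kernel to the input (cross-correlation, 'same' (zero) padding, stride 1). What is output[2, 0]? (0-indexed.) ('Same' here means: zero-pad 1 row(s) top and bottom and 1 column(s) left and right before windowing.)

The receptive field on the zero-padded input at this output position is [0 7 3 / 0 6 3 / 0 2 -7]. Elementwise product with the kernel and sum: 0·-2 + 3·2 + 0·-1 + 3·-1 + 0·1 + -7·1.

-4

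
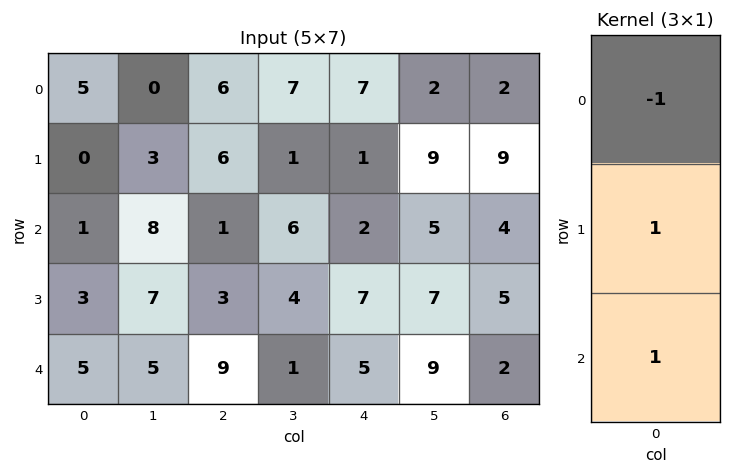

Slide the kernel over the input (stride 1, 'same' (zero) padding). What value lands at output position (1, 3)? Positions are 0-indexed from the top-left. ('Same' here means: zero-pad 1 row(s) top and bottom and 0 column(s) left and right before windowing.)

The receptive field on the zero-padded input at this output position is [7 / 1 / 6]. Elementwise product with the kernel and sum: 7·-1 + 1·1 + 6·1.

0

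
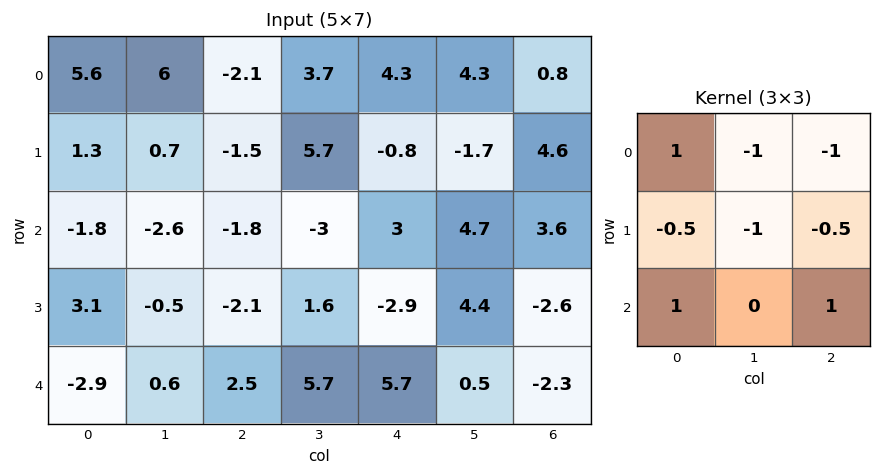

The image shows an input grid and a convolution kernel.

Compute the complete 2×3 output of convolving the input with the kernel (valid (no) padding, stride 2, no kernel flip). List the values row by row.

Output[0,0]: The receptive field on the input at this output position is [5.6 6 -2.1 / 1.3 0.7 -1.5 / -1.8 -2.6 -1.8]. Elementwise product with the kernel and sum: 5.6·1 + 6·-1 + -2.1·-1 + 1.3·-0.5 + 0.7·-1 + -1.5·-0.5 + -1.8·1 + -1.8·1.
Output[0,1]: The receptive field on the input at this output position is [-2.1 3.7 4.3 / -1.5 5.7 -0.8 / -1.8 -3 3]. Elementwise product with the kernel and sum: -2.1·1 + 3.7·-1 + 4.3·-1 + -1.5·-0.5 + 5.7·-1 + -0.8·-0.5 + -1.8·1 + 3·1.

-2.5 -13.45 5.6
2.2 7.3 -3.55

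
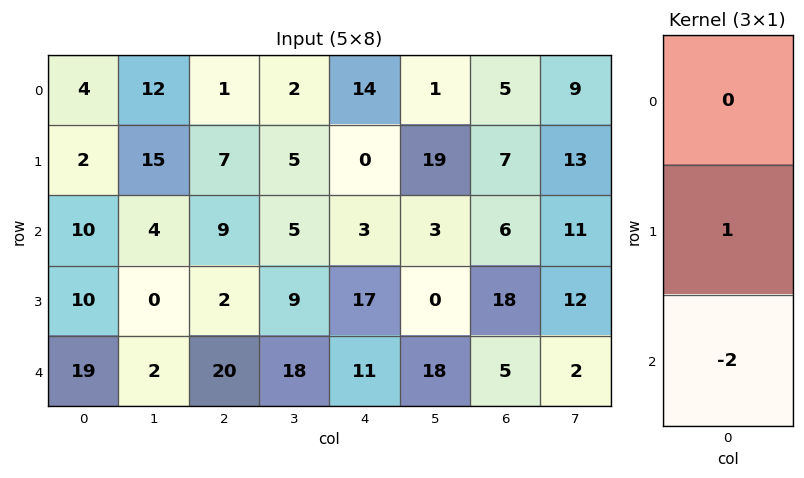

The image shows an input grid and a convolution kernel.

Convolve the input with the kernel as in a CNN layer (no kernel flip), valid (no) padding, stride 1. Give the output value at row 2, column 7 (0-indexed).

8

The receptive field on the input at this output position is [11 / 12 / 2]. Elementwise product with the kernel and sum: 12·1 + 2·-2.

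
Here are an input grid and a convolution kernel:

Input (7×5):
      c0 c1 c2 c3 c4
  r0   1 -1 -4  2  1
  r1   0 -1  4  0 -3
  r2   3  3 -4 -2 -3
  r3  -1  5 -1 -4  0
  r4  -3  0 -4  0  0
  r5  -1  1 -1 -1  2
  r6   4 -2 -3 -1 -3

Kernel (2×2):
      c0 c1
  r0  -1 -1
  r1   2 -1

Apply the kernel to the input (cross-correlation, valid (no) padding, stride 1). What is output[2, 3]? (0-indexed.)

-3

The receptive field on the input at this output position is [-2 -3 / -4 0]. Elementwise product with the kernel and sum: -2·-1 + -3·-1 + -4·2 + 0·-1.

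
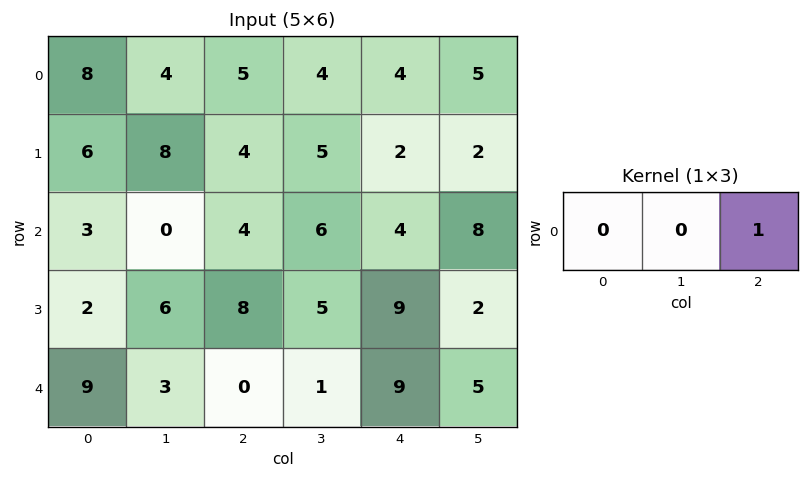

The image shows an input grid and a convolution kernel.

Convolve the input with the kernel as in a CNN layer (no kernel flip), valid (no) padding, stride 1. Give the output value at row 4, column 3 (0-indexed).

5

The receptive field on the input at this output position is [1 9 5]. Elementwise product with the kernel and sum: 5·1.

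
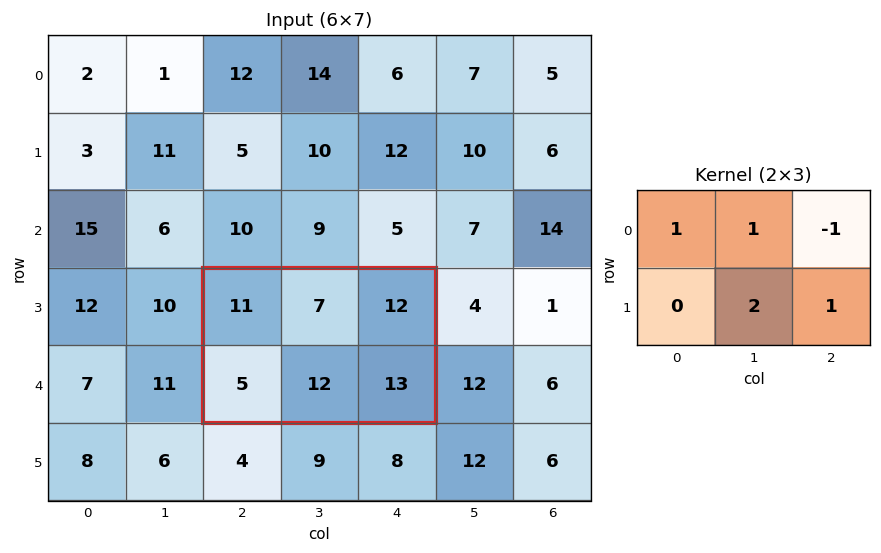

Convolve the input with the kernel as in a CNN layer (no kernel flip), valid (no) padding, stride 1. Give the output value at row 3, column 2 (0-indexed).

The receptive field on the input at this output position is [11 7 12 / 5 12 13]. Elementwise product with the kernel and sum: 11·1 + 7·1 + 12·-1 + 12·2 + 13·1.

43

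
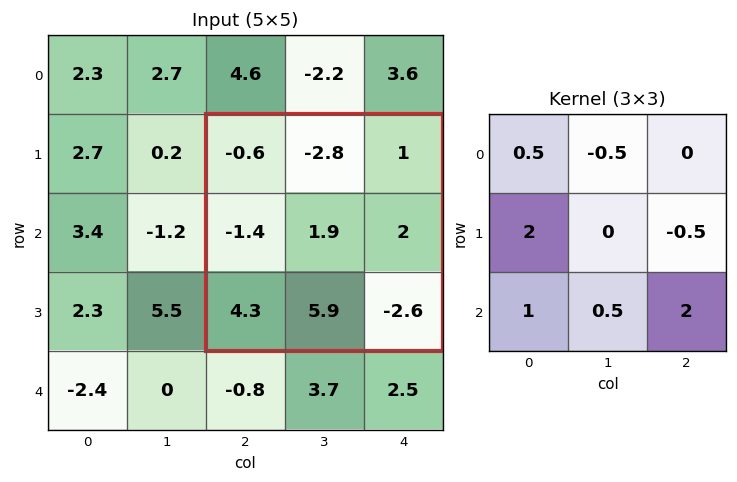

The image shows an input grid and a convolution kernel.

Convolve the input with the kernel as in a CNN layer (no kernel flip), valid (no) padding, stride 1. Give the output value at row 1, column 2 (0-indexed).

-0.65

The receptive field on the input at this output position is [-0.6 -2.8 1 / -1.4 1.9 2 / 4.3 5.9 -2.6]. Elementwise product with the kernel and sum: -0.6·0.5 + -2.8·-0.5 + -1.4·2 + 2·-0.5 + 4.3·1 + 5.9·0.5 + -2.6·2.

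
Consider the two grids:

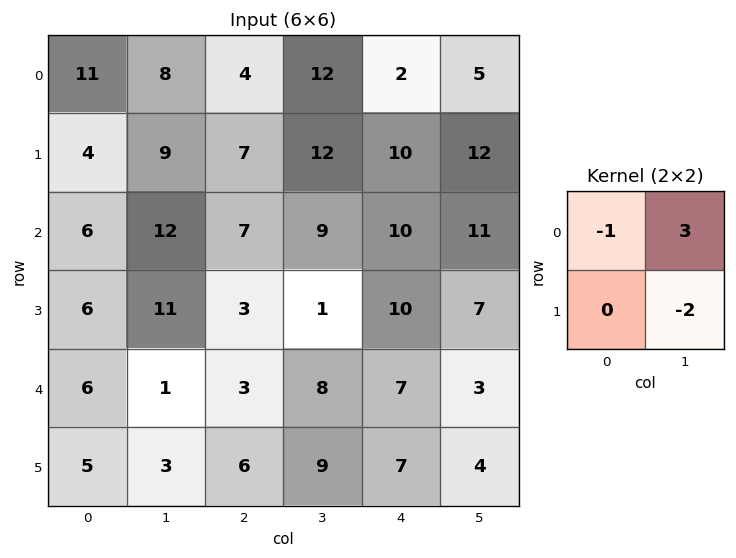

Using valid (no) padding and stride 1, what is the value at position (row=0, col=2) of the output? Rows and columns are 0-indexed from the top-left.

8

The receptive field on the input at this output position is [4 12 / 7 12]. Elementwise product with the kernel and sum: 4·-1 + 12·3 + 12·-2.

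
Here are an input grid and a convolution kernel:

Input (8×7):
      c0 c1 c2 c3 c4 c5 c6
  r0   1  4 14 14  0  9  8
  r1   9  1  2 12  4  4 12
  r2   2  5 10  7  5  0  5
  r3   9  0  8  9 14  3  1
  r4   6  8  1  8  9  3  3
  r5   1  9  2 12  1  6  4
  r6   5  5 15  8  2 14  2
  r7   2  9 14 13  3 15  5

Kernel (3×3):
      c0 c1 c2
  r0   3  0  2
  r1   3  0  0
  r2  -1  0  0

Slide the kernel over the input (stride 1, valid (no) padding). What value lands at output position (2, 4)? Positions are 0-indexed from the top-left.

58

The receptive field on the input at this output position is [5 0 5 / 14 3 1 / 9 3 3]. Elementwise product with the kernel and sum: 5·3 + 5·2 + 14·3 + 9·-1.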